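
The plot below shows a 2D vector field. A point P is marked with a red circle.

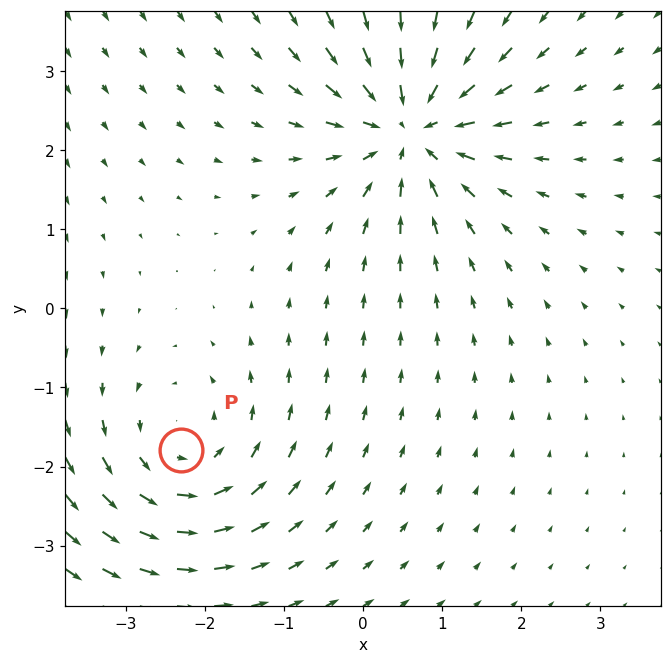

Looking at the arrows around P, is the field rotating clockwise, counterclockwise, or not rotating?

counterclockwise

Near P at (-2.3, -1.8) the arrows circulate counterclockwise. The curl (z-component) there is about +3; positive curl means counterclockwise rotation.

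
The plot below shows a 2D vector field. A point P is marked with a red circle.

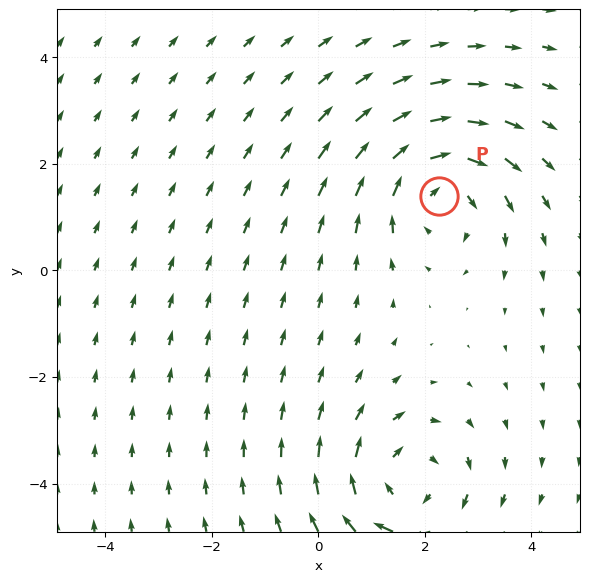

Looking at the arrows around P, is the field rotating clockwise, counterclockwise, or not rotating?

Near P at (2.3, 1.4) the arrows circulate clockwise. The curl (z-component) there is about -5; negative curl means clockwise rotation.

clockwise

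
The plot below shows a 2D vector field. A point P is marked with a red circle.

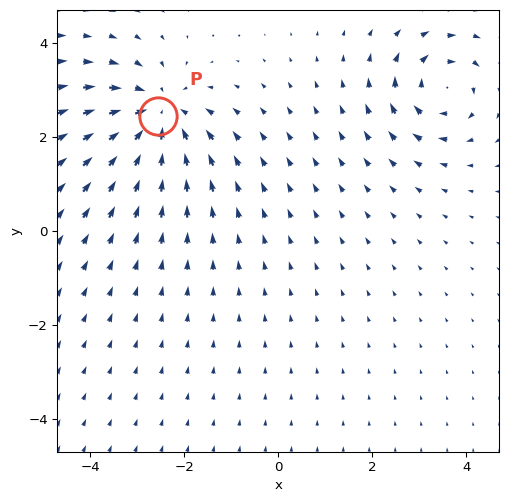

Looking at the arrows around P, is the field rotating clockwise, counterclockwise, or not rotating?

Near P at (-2.6, 2.4) the arrows show no circulation. The curl there is ≈0.

not rotating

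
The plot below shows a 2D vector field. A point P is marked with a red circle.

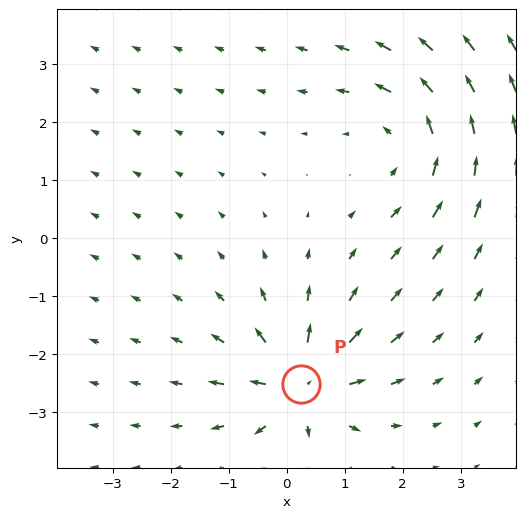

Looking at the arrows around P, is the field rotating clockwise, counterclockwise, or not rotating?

Near P at (0.3, -2.5) the arrows show no circulation. The curl there is ≈0.

not rotating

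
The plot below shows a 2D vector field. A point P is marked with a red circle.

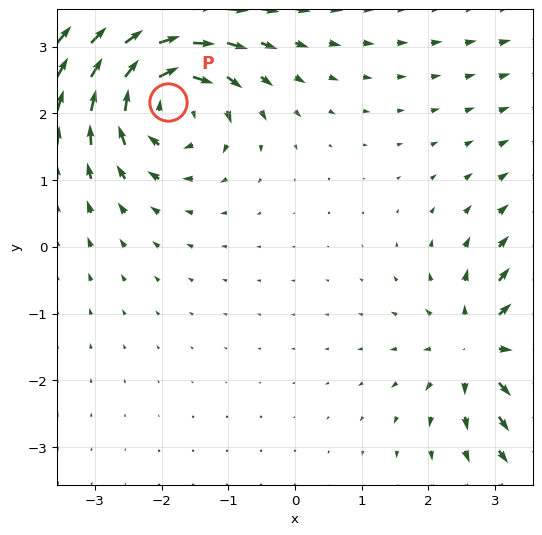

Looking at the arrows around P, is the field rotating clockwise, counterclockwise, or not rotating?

clockwise

Near P at (-1.9, 2.2) the arrows circulate clockwise. The curl (z-component) there is about -5; negative curl means clockwise rotation.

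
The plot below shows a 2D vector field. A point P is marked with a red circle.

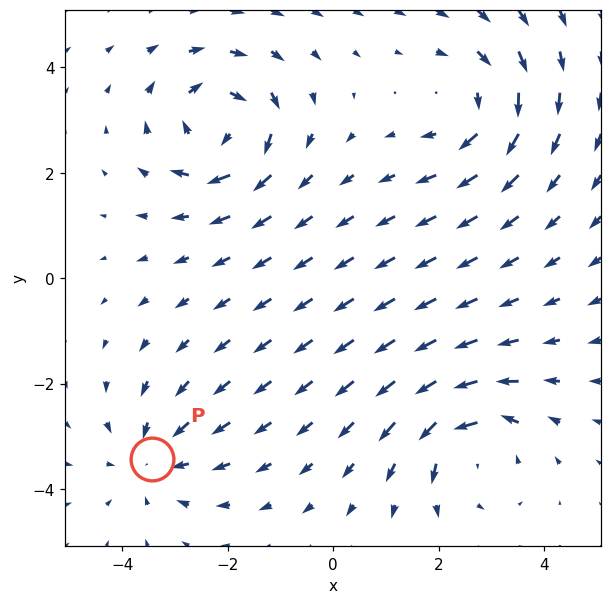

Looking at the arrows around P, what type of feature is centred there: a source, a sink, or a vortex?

At P (-3.4, -3.4) the arrows converge inward. Divergence about -3, curl ≈0 — negative divergence with near-zero curl is a sink.

sink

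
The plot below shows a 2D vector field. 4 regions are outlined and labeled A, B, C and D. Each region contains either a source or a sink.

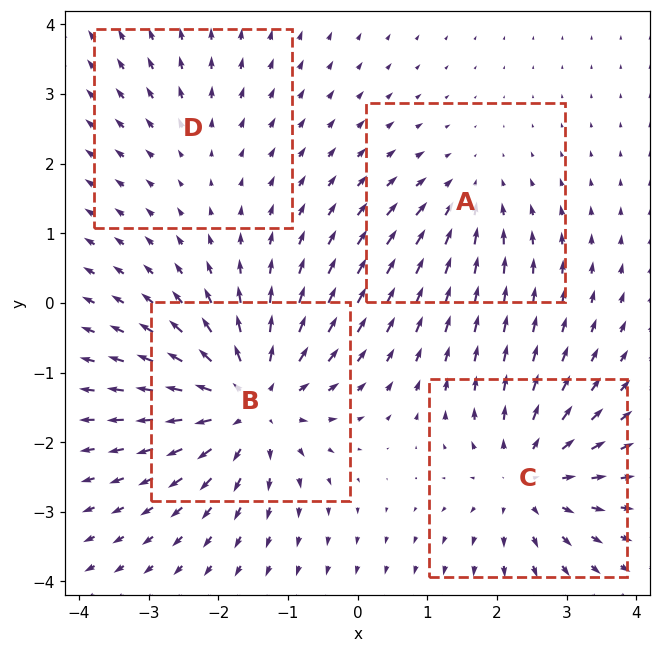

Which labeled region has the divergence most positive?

B

Divergence at each region's feature centre — A: about -3, B: about +7, C: about +5, D: about +2. Region B is most positive.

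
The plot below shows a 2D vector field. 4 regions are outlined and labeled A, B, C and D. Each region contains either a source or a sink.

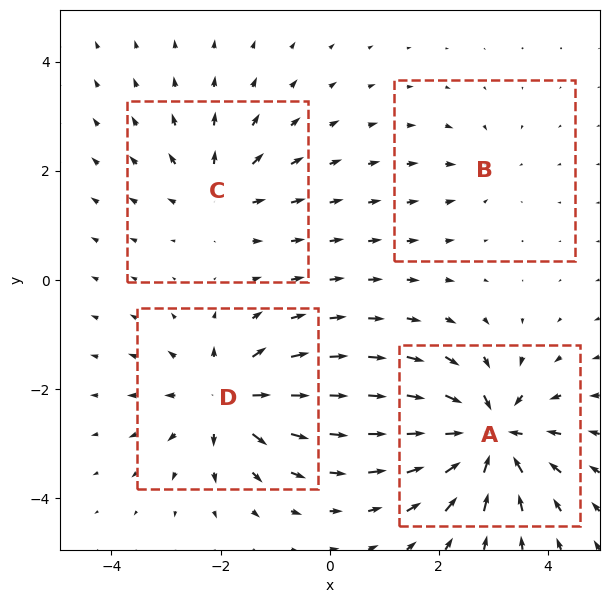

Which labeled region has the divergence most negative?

A

Divergence at each region's feature centre — A: about -8, B: about -2, C: about +4, D: about +6. Region A is most negative.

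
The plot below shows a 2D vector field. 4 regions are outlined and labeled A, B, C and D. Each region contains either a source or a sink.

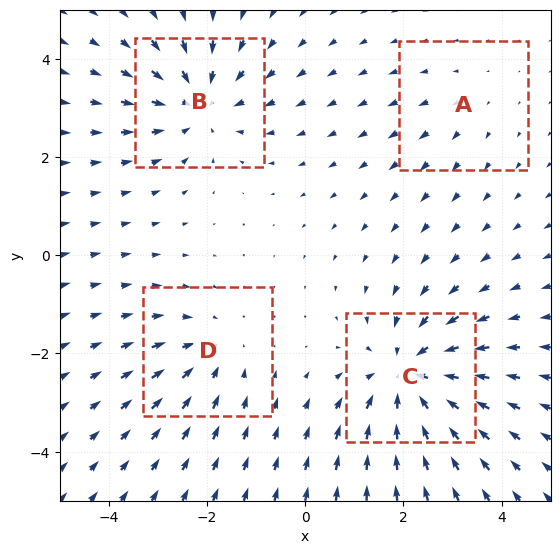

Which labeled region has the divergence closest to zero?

Divergence at each region's feature centre — A: about +2, B: about -4, C: about -6, D: about -3. Region A is closest to zero.

A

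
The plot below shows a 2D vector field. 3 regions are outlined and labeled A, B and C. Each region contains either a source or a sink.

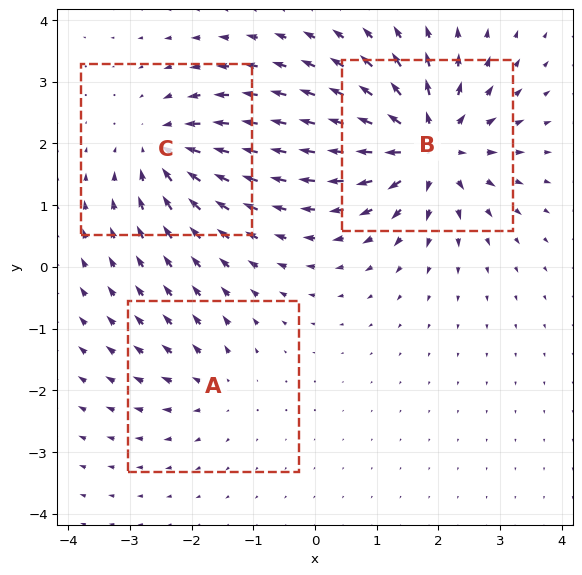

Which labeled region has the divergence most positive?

B

Divergence at each region's feature centre — A: about +2, B: about +6, C: about -4. Region B is most positive.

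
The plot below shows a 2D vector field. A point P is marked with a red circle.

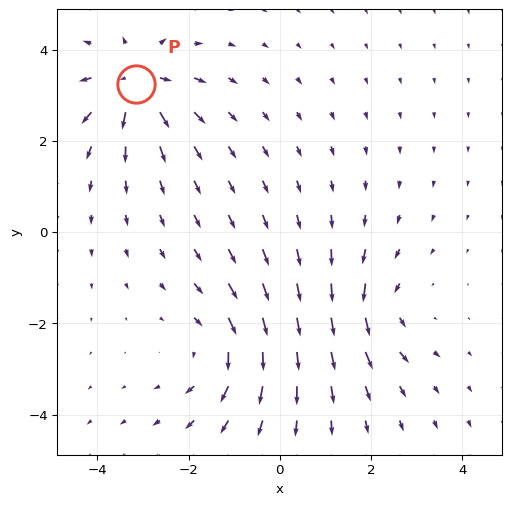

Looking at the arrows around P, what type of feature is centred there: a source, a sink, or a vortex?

At P (-3.1, 3.3) the arrows spread outward. Divergence about +6, curl ≈0 — positive divergence with near-zero curl is a source.

source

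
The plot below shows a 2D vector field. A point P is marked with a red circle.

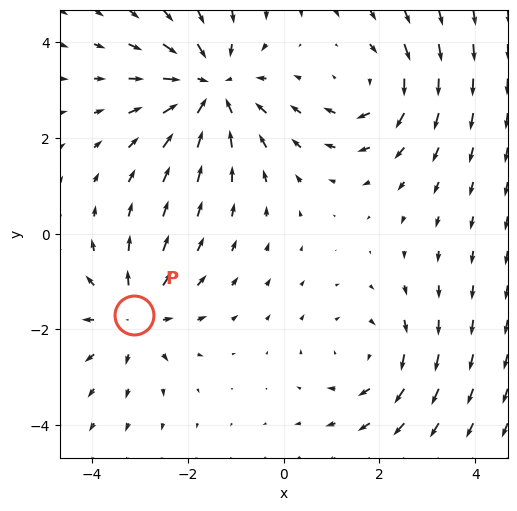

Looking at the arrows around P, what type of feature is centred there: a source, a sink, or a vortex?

source

At P (-3.1, -1.7) the arrows spread outward. Divergence about +4, curl ≈0 — positive divergence with near-zero curl is a source.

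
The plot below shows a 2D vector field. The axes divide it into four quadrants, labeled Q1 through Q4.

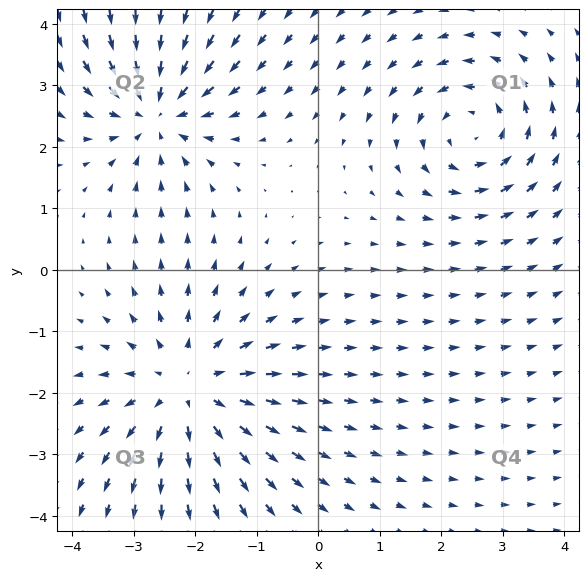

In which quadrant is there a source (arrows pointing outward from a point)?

Q3

The source sits at approximately (-2.1, -1.9), which lies in quadrant Q3. The divergence there is about +3, positive as expected for a source.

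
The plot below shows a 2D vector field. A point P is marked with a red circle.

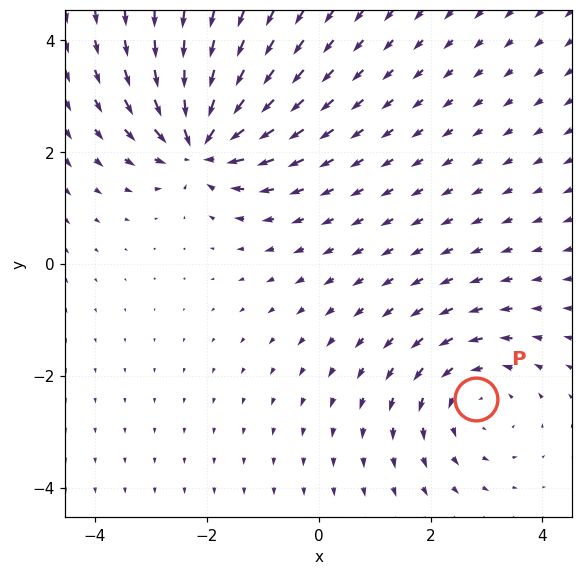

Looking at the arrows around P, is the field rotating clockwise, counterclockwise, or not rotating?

counterclockwise

Near P at (2.8, -2.4) the arrows circulate counterclockwise. The curl (z-component) there is about +3; positive curl means counterclockwise rotation.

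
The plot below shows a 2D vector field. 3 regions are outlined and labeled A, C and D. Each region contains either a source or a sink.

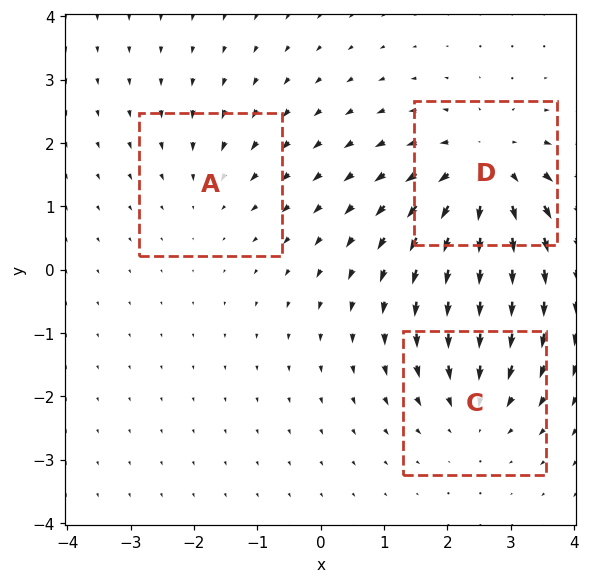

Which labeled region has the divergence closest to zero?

A

Divergence at each region's feature centre — A: about -2, C: about -3, D: about +4. Region A is closest to zero.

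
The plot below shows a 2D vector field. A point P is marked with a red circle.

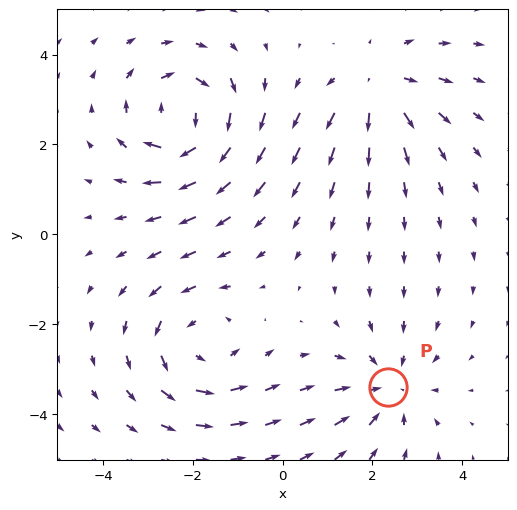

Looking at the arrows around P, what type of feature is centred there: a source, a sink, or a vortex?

sink

At P (2.3, -3.4) the arrows converge inward. Divergence about -3, curl ≈0 — negative divergence with near-zero curl is a sink.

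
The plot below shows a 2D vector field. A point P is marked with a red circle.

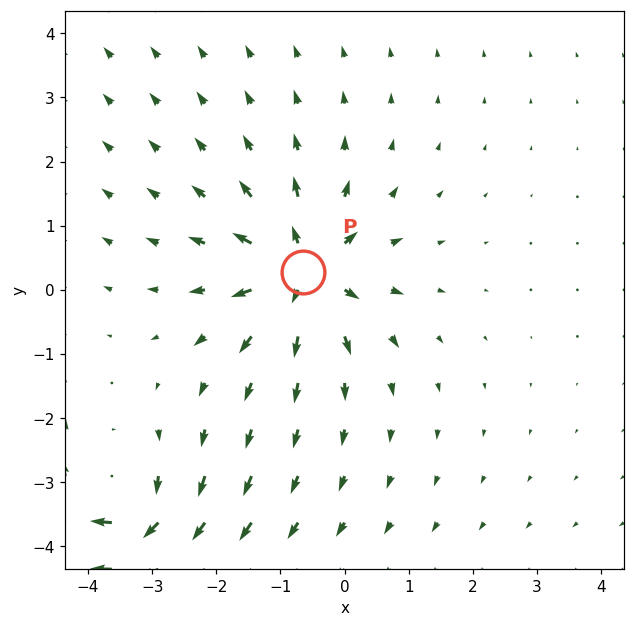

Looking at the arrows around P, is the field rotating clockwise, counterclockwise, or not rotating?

Near P at (-0.6, 0.3) the arrows show no circulation. The curl there is ≈0.

not rotating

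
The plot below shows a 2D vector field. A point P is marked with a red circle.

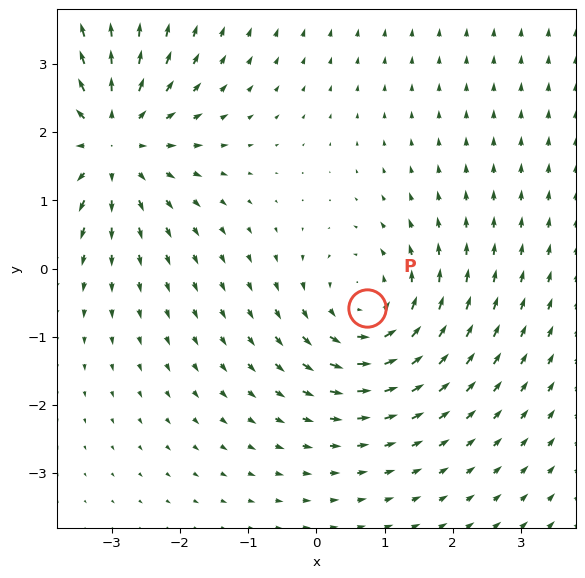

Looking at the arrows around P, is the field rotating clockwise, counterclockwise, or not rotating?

Near P at (0.7, -0.6) the arrows circulate counterclockwise. The curl (z-component) there is about +4; positive curl means counterclockwise rotation.

counterclockwise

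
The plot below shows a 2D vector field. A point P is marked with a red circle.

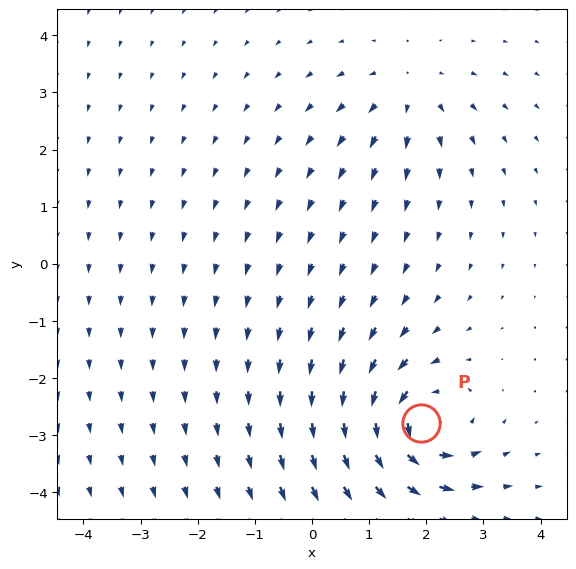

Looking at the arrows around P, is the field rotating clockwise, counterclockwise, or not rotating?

counterclockwise

Near P at (1.9, -2.8) the arrows circulate counterclockwise. The curl (z-component) there is about +7; positive curl means counterclockwise rotation.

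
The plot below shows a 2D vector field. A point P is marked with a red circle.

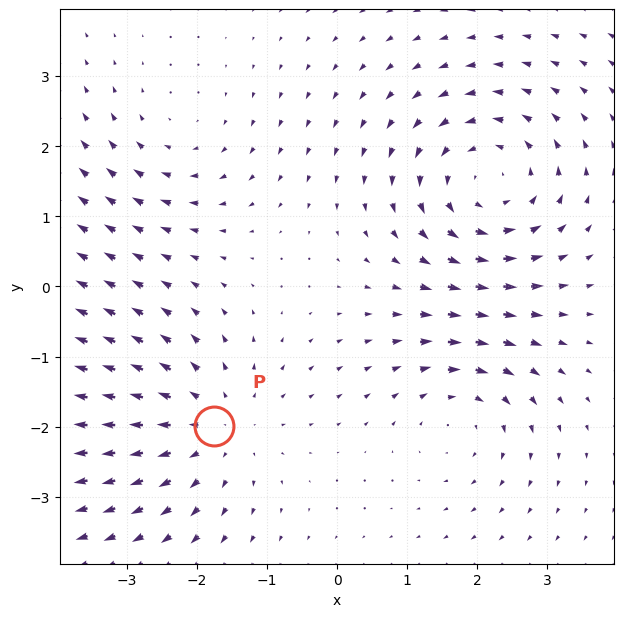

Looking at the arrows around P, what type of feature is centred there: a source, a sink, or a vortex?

source

At P (-1.8, -2.0) the arrows spread outward. Divergence about +3, curl ≈0 — positive divergence with near-zero curl is a source.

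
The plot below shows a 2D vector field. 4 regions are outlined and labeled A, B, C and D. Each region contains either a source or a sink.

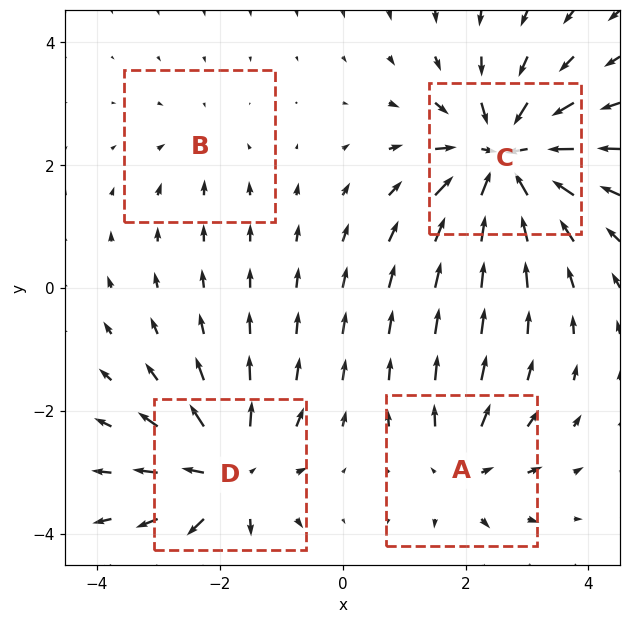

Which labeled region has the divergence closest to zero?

Divergence at each region's feature centre — A: about +4, B: about -2, C: about -8, D: about +6. Region B is closest to zero.

B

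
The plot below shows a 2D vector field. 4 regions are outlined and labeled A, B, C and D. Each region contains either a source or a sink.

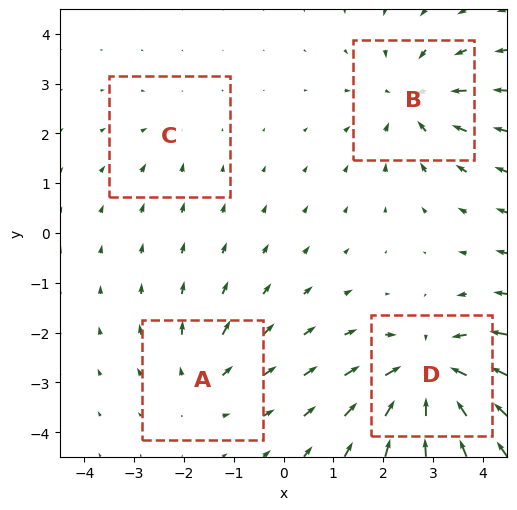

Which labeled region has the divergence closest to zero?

Divergence at each region's feature centre — A: about +3, B: about -5, C: about -2, D: about -8. Region C is closest to zero.

C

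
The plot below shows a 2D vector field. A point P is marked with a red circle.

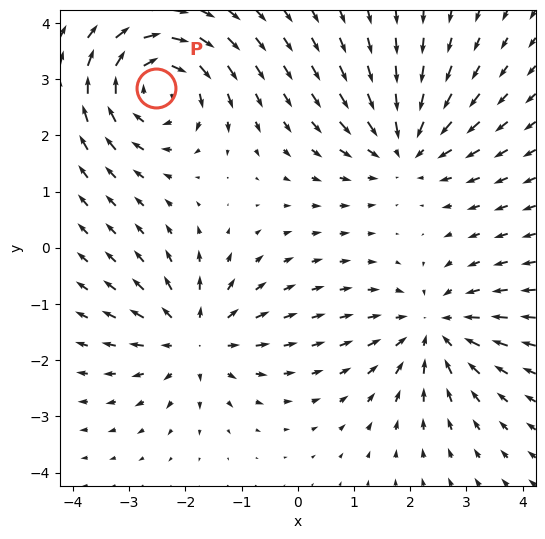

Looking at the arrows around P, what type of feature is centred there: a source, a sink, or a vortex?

At P (-2.5, 2.8) the arrows circulate clockwise. Divergence ≈0, curl about -5 — near-zero divergence with nonzero curl is a vortex.

vortex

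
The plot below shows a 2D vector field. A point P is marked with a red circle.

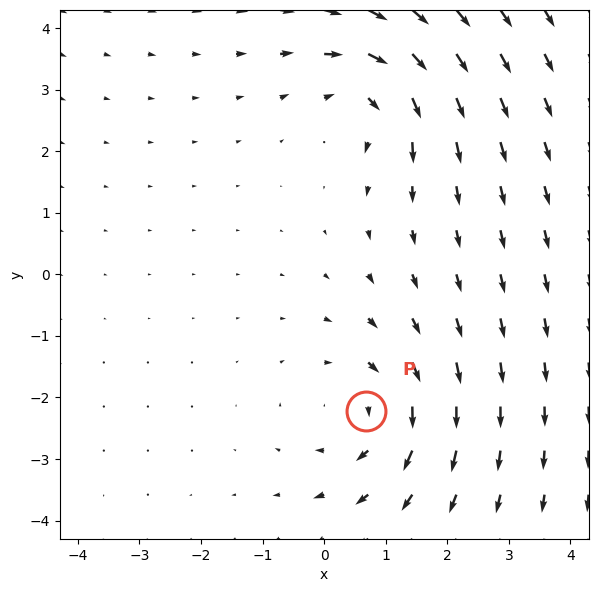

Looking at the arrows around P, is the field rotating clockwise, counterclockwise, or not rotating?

Near P at (0.7, -2.2) the arrows circulate clockwise. The curl (z-component) there is about -3; negative curl means clockwise rotation.

clockwise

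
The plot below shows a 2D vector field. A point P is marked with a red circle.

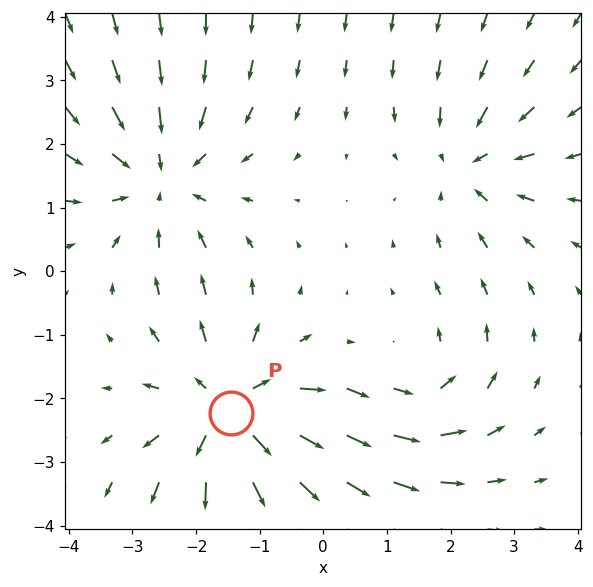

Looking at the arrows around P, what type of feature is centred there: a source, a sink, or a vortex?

At P (-1.4, -2.2) the arrows spread outward. Divergence about +5, curl ≈0 — positive divergence with near-zero curl is a source.

source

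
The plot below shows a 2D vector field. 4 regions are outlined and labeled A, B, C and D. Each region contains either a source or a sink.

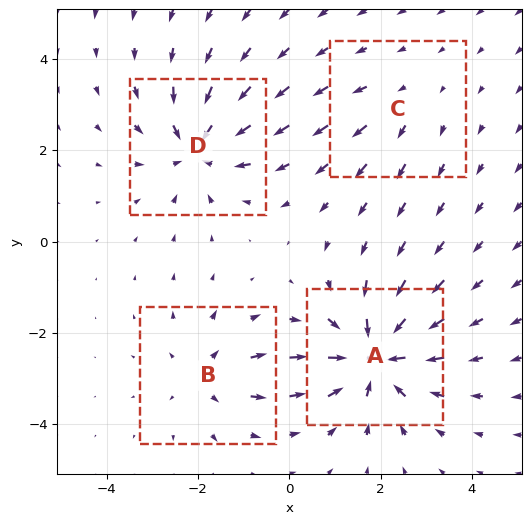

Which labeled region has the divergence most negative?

A

Divergence at each region's feature centre — A: about -7, B: about +4, C: about +2, D: about -6. Region A is most negative.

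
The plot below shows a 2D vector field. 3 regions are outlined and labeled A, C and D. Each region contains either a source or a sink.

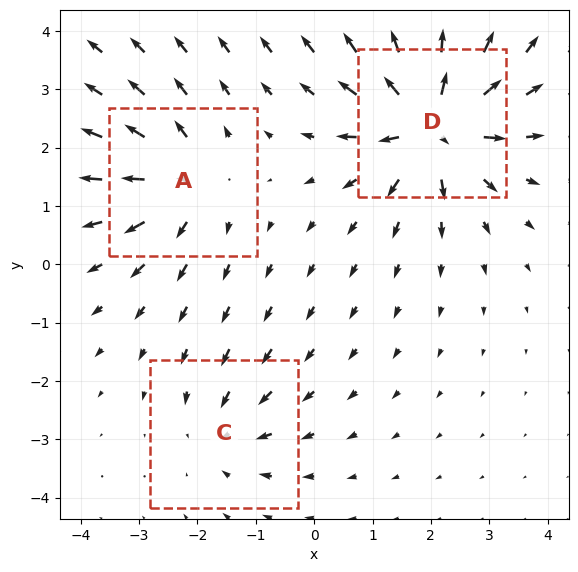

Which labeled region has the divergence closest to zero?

Divergence at each region's feature centre — A: about +4, C: about -3, D: about +6. Region C is closest to zero.

C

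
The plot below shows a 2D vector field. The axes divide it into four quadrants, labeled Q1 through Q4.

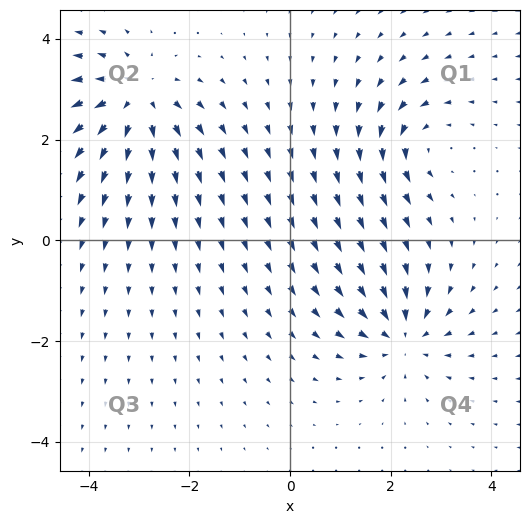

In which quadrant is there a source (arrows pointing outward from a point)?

The source sits at approximately (-3.1, 2.8), which lies in quadrant Q2. The divergence there is about +5, positive as expected for a source.

Q2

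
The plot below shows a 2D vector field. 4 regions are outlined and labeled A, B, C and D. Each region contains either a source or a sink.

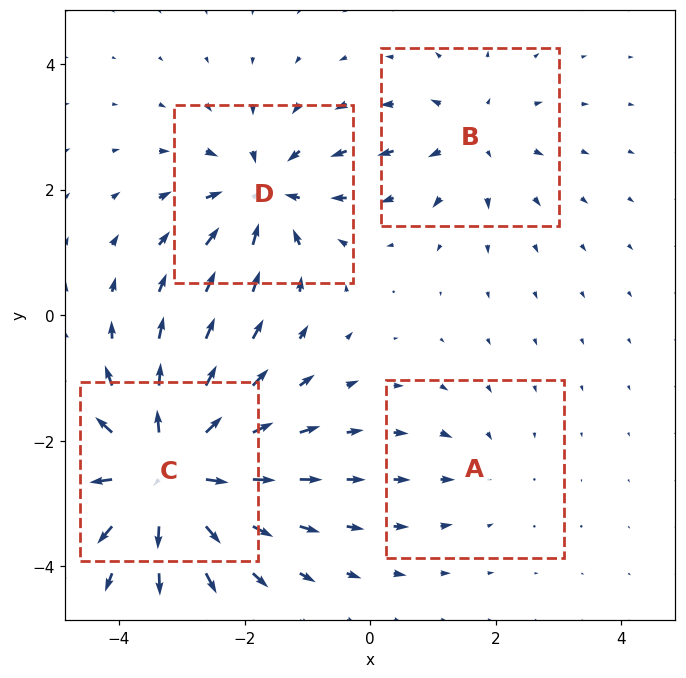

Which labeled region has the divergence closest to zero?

A

Divergence at each region's feature centre — A: about -2, B: about +3, C: about +8, D: about -5. Region A is closest to zero.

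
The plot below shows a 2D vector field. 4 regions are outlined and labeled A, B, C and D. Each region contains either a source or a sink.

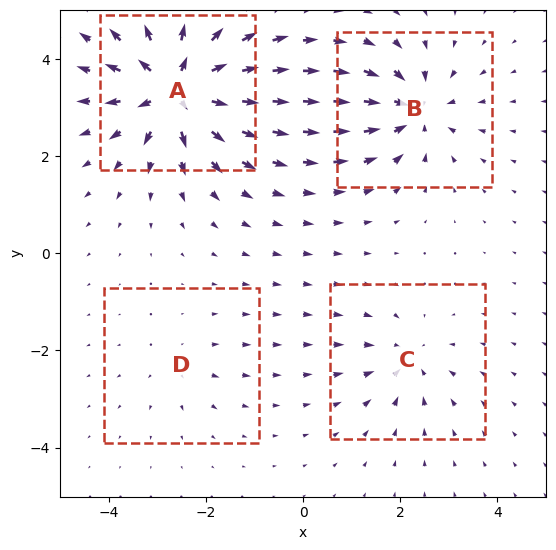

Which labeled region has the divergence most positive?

A

Divergence at each region's feature centre — A: about +8, B: about -5, C: about -4, D: about +2. Region A is most positive.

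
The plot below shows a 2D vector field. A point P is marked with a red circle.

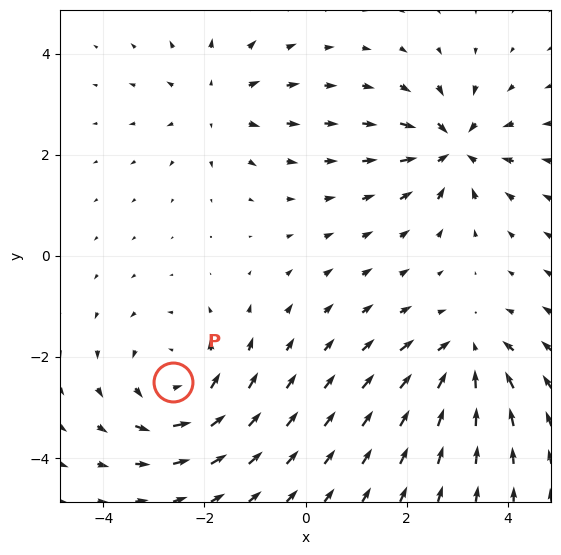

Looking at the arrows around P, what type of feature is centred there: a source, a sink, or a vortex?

At P (-2.6, -2.5) the arrows circulate counterclockwise. Divergence ≈0, curl about +4 — near-zero divergence with nonzero curl is a vortex.

vortex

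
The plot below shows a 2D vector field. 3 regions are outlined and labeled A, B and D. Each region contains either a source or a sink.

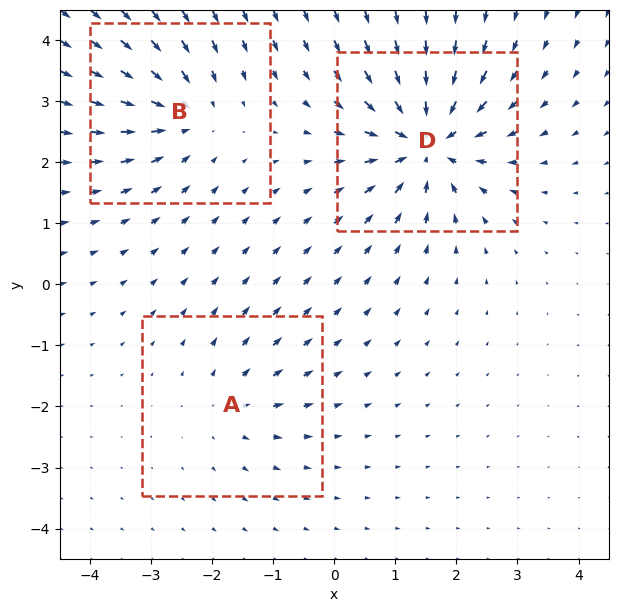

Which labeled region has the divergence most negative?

Divergence at each region's feature centre — A: about +2, B: about -4, D: about -6. Region D is most negative.

D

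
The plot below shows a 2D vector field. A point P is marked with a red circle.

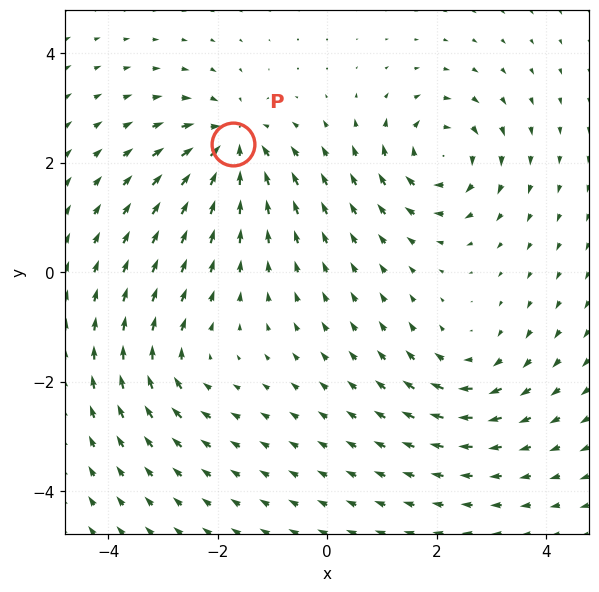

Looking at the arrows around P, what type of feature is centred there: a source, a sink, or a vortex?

At P (-1.7, 2.3) the arrows converge inward. Divergence about -6, curl ≈0 — negative divergence with near-zero curl is a sink.

sink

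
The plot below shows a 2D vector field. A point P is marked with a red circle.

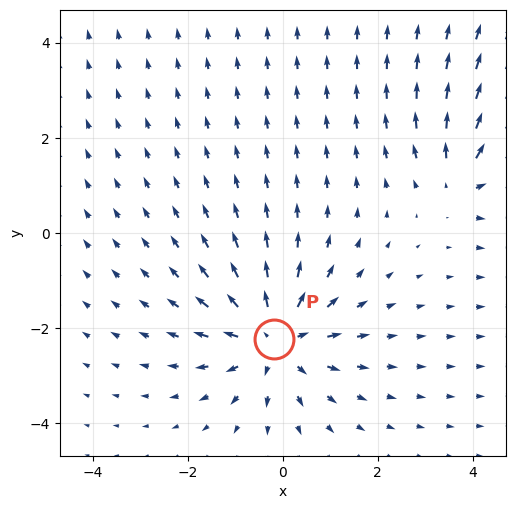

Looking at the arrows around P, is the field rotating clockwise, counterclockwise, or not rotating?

not rotating

Near P at (-0.2, -2.2) the arrows show no circulation. The curl there is ≈0.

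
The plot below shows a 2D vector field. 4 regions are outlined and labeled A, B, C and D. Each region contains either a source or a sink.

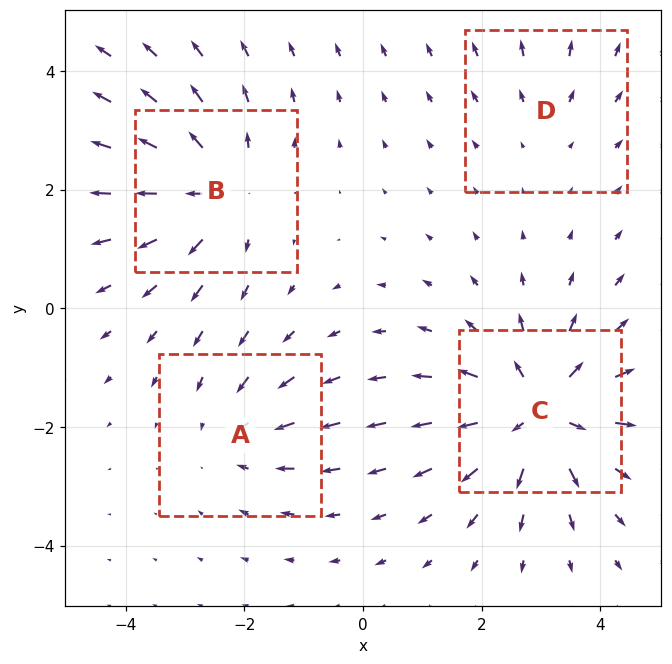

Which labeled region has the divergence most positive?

C

Divergence at each region's feature centre — A: about -3, B: about +5, C: about +7, D: about +2. Region C is most positive.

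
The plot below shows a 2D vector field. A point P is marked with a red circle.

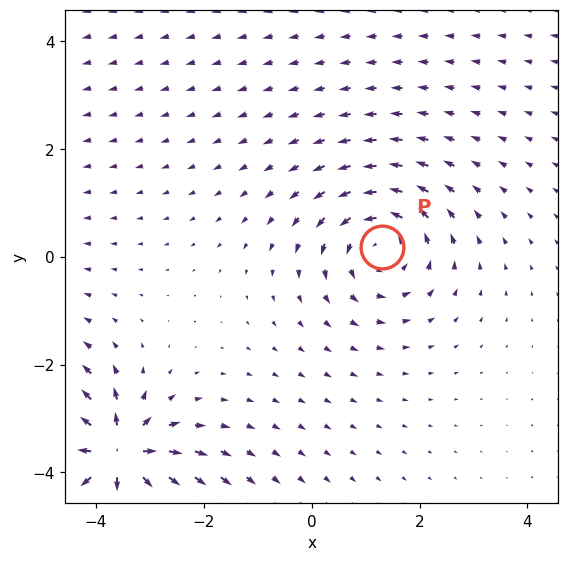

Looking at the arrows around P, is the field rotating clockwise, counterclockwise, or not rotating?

counterclockwise

Near P at (1.3, 0.2) the arrows circulate counterclockwise. The curl (z-component) there is about +3; positive curl means counterclockwise rotation.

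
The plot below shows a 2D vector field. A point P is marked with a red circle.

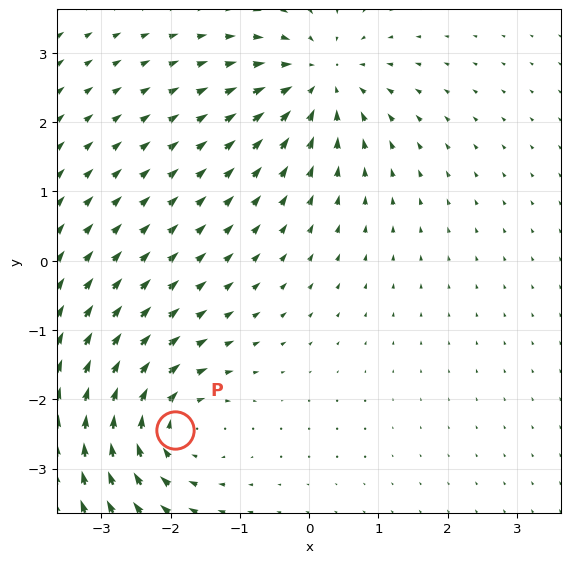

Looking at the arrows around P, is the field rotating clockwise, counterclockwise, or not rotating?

Near P at (-1.9, -2.4) the arrows circulate clockwise. The curl (z-component) there is about -5; negative curl means clockwise rotation.

clockwise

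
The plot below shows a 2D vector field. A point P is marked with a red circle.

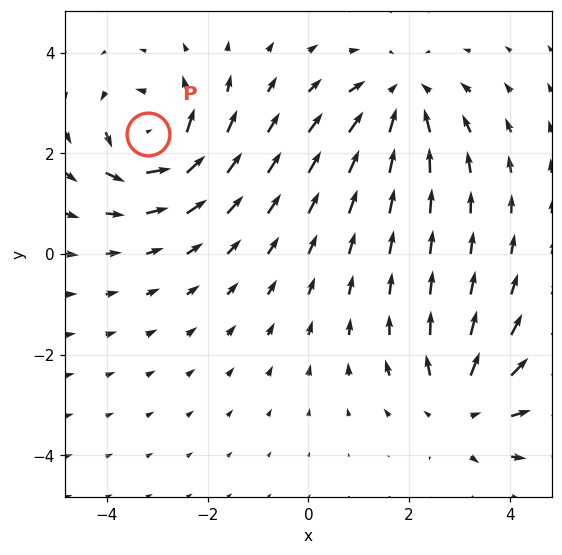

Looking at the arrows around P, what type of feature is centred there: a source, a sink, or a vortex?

vortex

At P (-3.2, 2.4) the arrows circulate counterclockwise. Divergence ≈0, curl about +6 — near-zero divergence with nonzero curl is a vortex.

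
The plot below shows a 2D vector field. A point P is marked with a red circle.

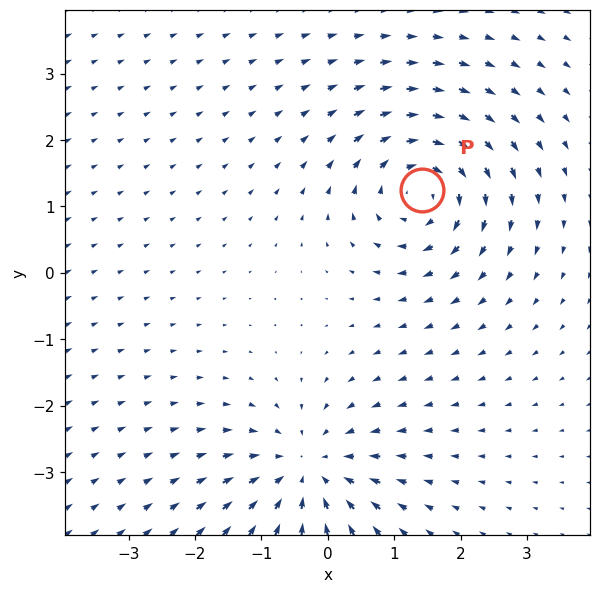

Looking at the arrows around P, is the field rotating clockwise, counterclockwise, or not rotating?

clockwise

Near P at (1.4, 1.2) the arrows circulate clockwise. The curl (z-component) there is about -3; negative curl means clockwise rotation.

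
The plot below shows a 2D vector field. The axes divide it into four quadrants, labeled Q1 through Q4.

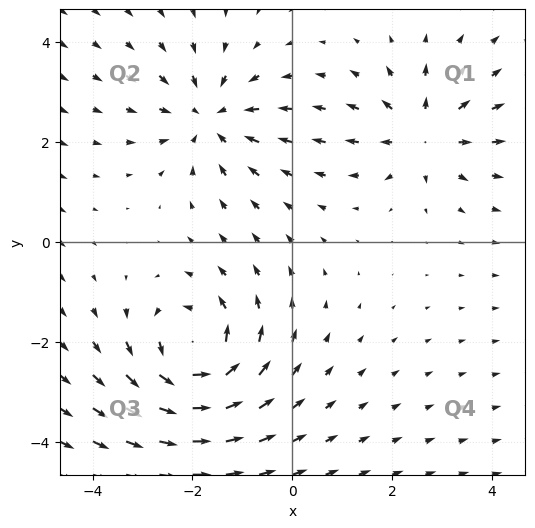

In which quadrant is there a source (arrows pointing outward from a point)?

The source sits at approximately (2.6, 2.2), which lies in quadrant Q1. The divergence there is about +3, positive as expected for a source.

Q1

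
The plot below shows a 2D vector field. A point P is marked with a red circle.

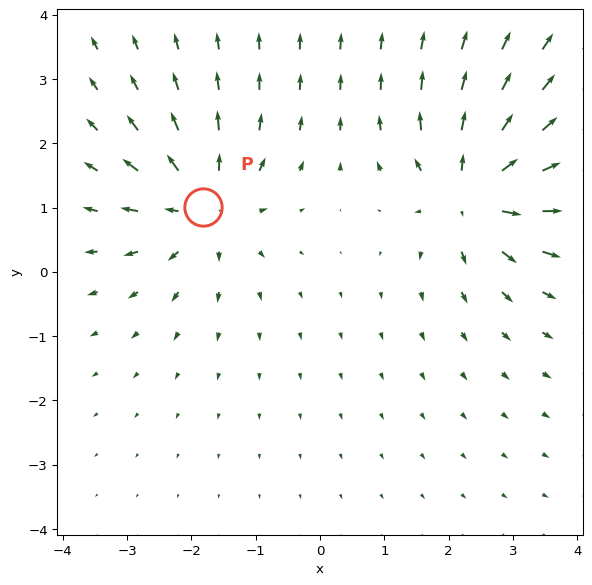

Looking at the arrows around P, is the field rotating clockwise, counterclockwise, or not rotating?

not rotating

Near P at (-1.8, 1.0) the arrows show no circulation. The curl there is ≈0.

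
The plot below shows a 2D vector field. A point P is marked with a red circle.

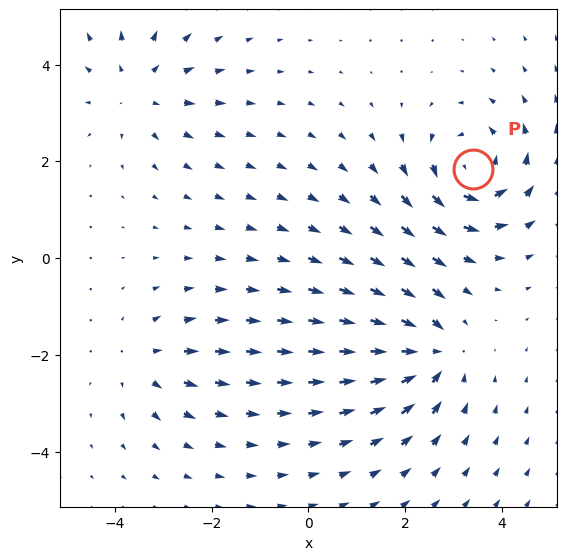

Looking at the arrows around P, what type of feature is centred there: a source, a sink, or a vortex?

vortex

At P (3.4, 1.8) the arrows circulate counterclockwise. Divergence ≈0, curl about +5 — near-zero divergence with nonzero curl is a vortex.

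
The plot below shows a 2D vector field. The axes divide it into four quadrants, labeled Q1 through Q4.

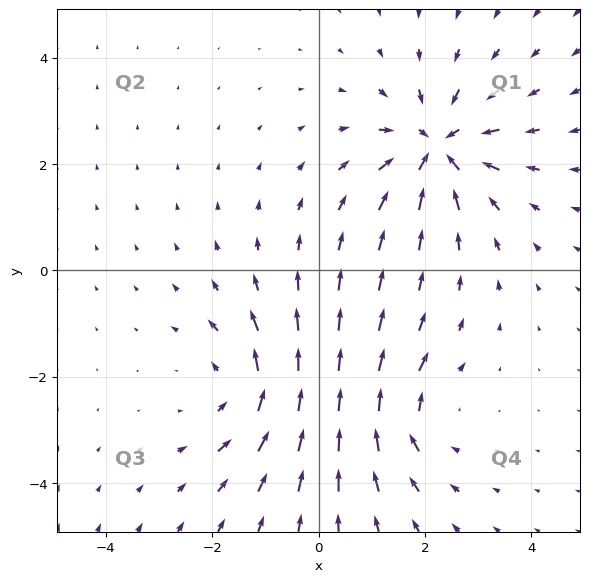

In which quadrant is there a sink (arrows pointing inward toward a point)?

Q1

The sink sits at approximately (2.2, 2.3), which lies in quadrant Q1. The divergence there is about -6, negative as expected for a sink.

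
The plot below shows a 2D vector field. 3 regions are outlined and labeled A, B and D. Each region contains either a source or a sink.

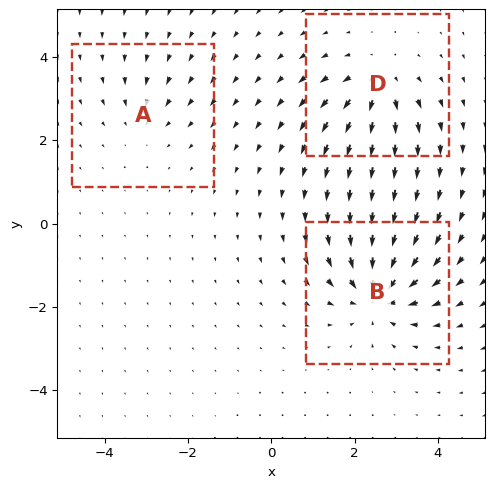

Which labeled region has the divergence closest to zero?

Divergence at each region's feature centre — A: about -2, B: about -5, D: about +4. Region A is closest to zero.

A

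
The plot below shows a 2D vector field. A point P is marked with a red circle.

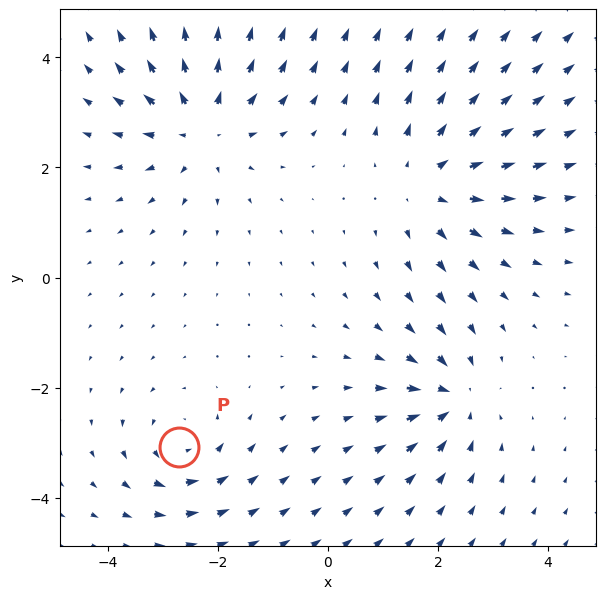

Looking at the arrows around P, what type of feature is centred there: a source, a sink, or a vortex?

vortex

At P (-2.7, -3.1) the arrows circulate counterclockwise. Divergence ≈0, curl about +4 — near-zero divergence with nonzero curl is a vortex.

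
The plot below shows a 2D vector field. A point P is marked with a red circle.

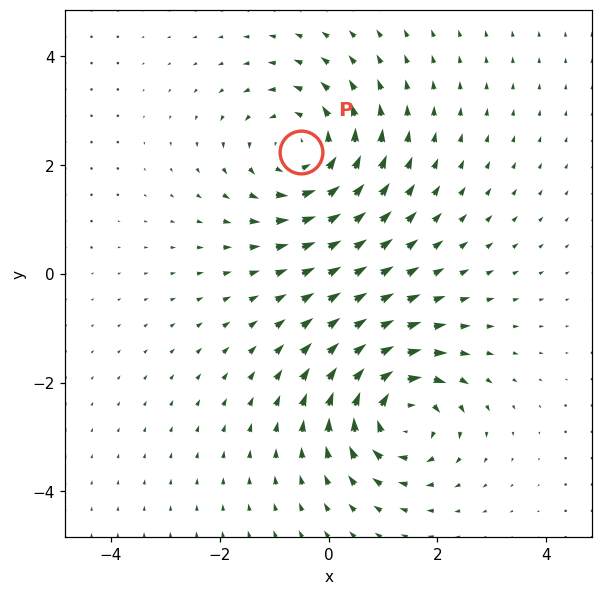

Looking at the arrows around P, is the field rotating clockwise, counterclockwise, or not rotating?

counterclockwise

Near P at (-0.5, 2.2) the arrows circulate counterclockwise. The curl (z-component) there is about +3; positive curl means counterclockwise rotation.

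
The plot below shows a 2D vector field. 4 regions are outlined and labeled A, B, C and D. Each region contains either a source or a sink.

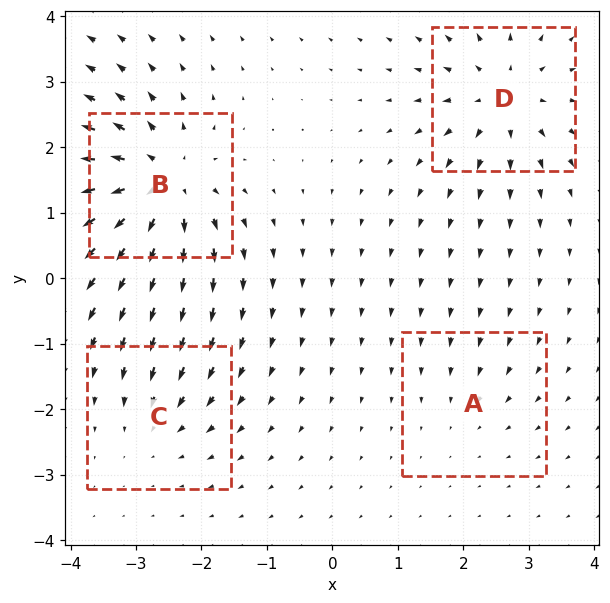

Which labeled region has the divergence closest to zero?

A

Divergence at each region's feature centre — A: about -2, B: about +8, C: about -4, D: about +6. Region A is closest to zero.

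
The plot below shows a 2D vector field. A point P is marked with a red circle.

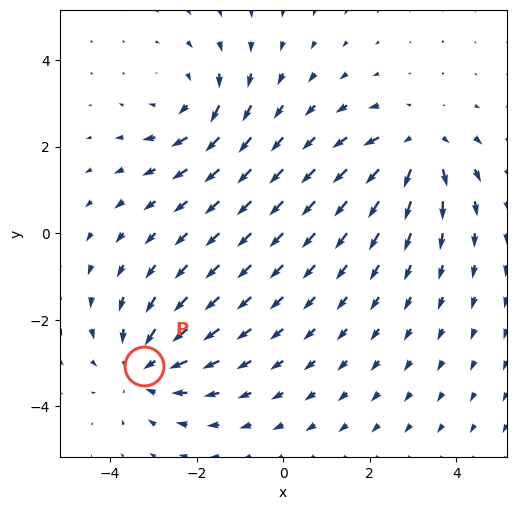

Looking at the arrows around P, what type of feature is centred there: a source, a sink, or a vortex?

sink

At P (-3.2, -3.1) the arrows converge inward. Divergence about -3, curl ≈0 — negative divergence with near-zero curl is a sink.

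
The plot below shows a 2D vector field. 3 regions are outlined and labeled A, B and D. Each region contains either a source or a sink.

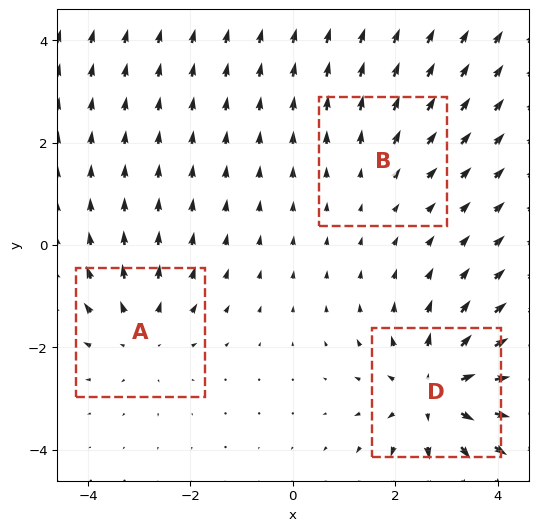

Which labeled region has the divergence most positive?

D

Divergence at each region's feature centre — A: about +3, B: about +2, D: about +5. Region D is most positive.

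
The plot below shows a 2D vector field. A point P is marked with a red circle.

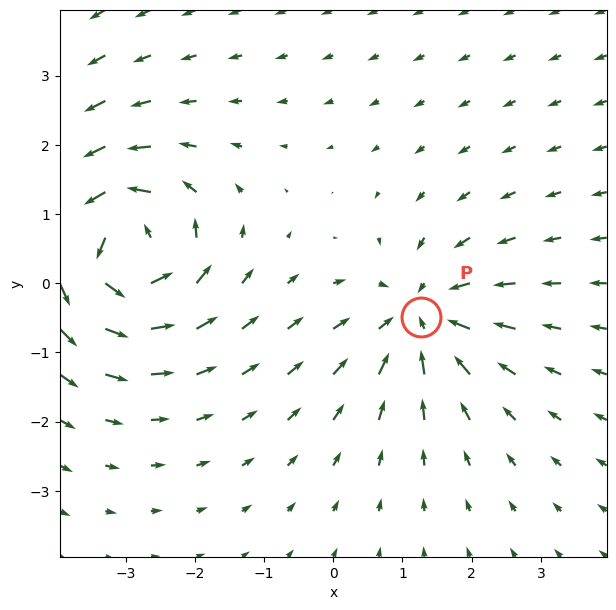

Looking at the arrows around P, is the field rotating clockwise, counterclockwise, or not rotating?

Near P at (1.3, -0.5) the arrows show no circulation. The curl there is ≈0.

not rotating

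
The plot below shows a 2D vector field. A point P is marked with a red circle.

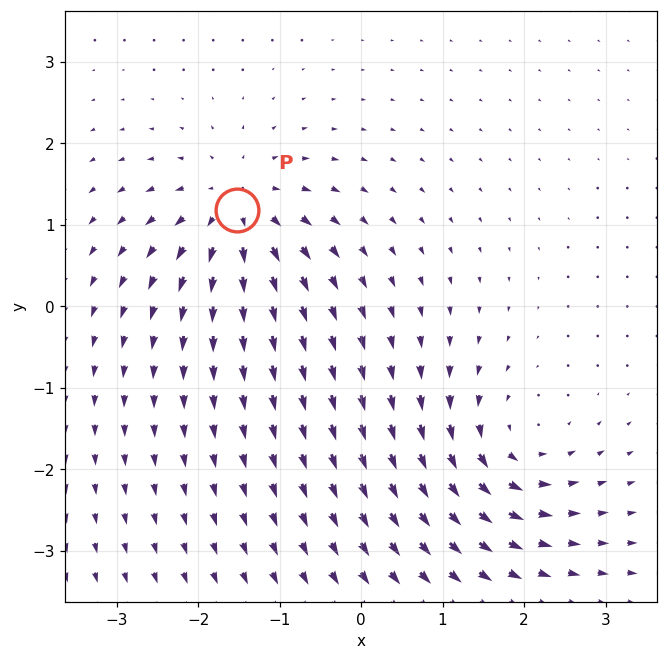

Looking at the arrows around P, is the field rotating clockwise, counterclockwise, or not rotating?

Near P at (-1.5, 1.2) the arrows show no circulation. The curl there is ≈0.

not rotating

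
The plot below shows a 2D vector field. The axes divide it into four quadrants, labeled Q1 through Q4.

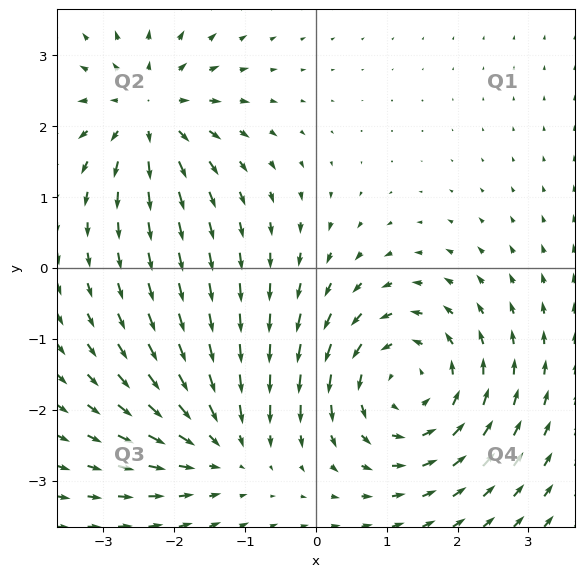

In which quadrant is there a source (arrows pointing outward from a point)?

Q2

The source sits at approximately (-2.4, 2.2), which lies in quadrant Q2. The divergence there is about +4, positive as expected for a source.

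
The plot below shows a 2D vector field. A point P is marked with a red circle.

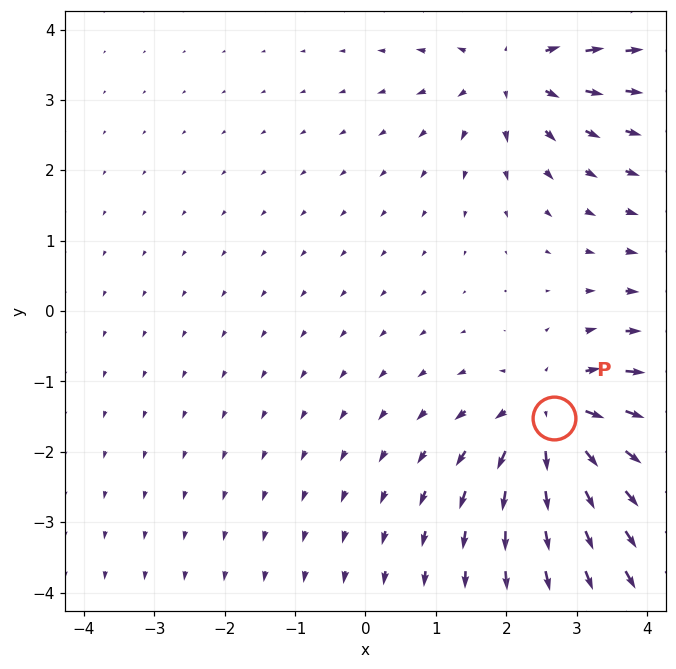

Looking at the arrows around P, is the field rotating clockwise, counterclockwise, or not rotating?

not rotating

Near P at (2.7, -1.5) the arrows show no circulation. The curl there is ≈0.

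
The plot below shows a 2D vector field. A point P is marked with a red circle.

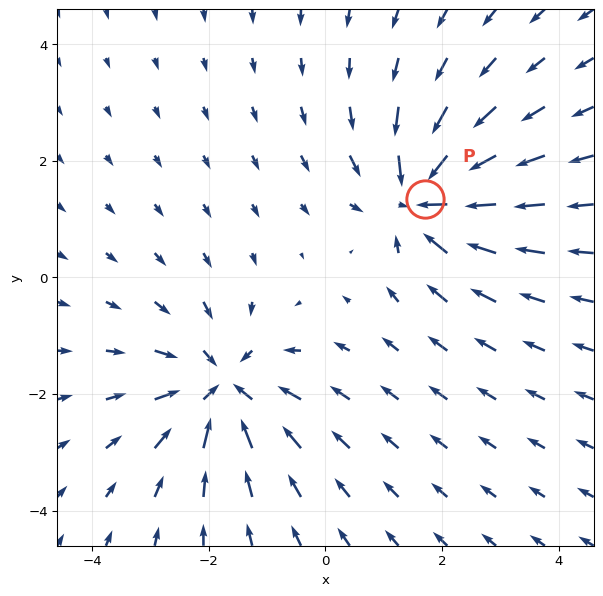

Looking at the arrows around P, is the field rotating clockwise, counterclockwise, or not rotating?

Near P at (1.7, 1.3) the arrows show no circulation. The curl there is ≈0.

not rotating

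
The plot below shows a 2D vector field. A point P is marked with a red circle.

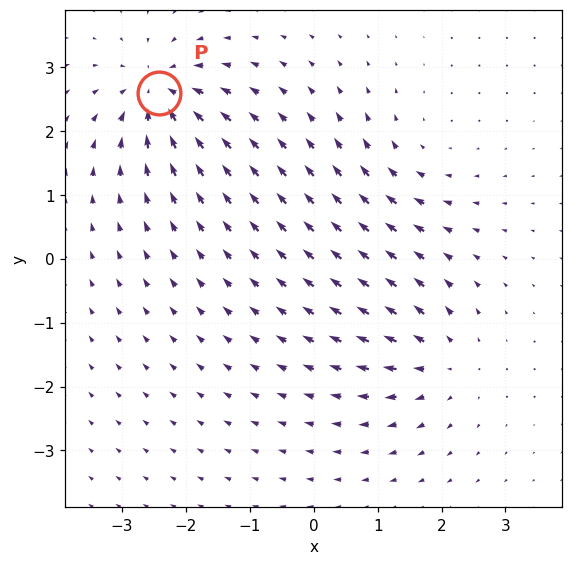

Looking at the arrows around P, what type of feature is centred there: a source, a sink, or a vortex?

sink

At P (-2.4, 2.6) the arrows converge inward. Divergence about -7, curl ≈0 — negative divergence with near-zero curl is a sink.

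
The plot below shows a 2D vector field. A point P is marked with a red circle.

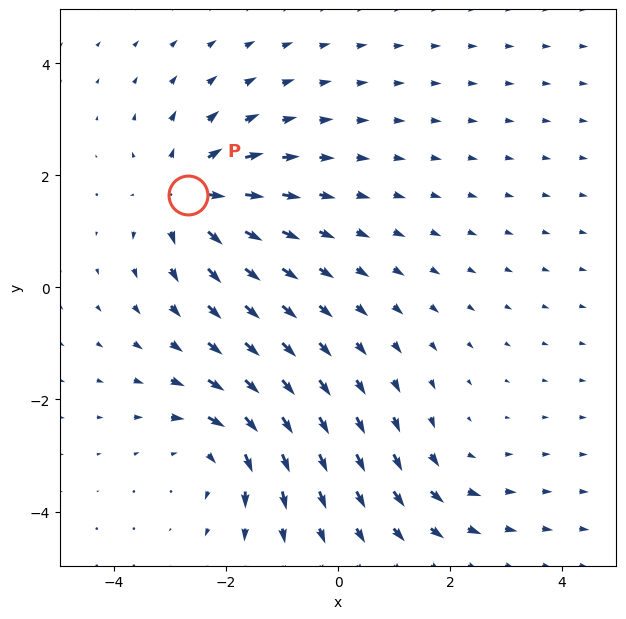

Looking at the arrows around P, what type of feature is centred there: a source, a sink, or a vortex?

At P (-2.7, 1.6) the arrows spread outward. Divergence about +5, curl ≈0 — positive divergence with near-zero curl is a source.

source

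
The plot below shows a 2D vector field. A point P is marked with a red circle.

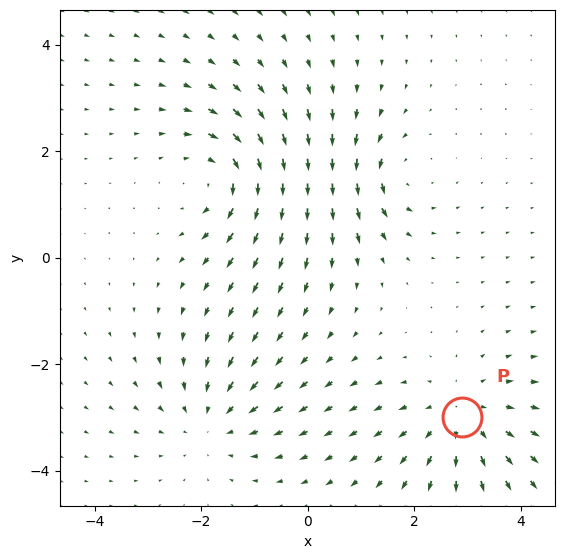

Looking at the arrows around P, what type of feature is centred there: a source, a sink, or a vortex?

source

At P (2.9, -3.0) the arrows spread outward. Divergence about +4, curl ≈0 — positive divergence with near-zero curl is a source.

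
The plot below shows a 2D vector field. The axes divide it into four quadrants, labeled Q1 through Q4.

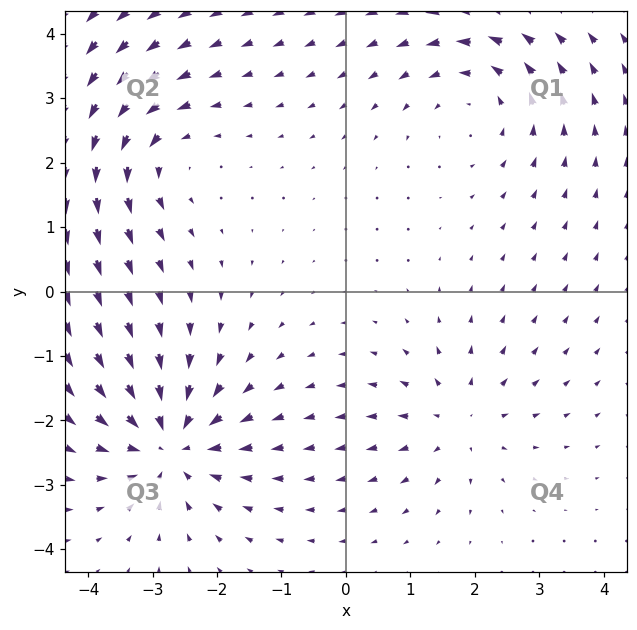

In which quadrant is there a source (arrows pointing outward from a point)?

Q4

The source sits at approximately (1.7, -2.0), which lies in quadrant Q4. The divergence there is about +3, positive as expected for a source.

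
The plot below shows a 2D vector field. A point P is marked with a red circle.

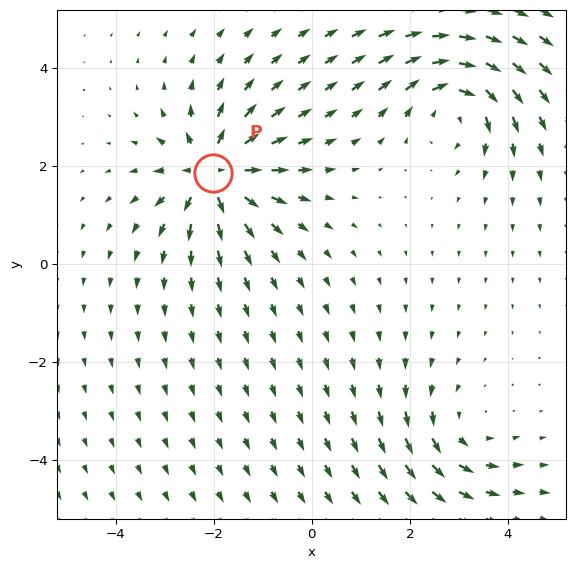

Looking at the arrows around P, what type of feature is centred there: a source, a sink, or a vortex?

source

At P (-2.0, 1.9) the arrows spread outward. Divergence about +6, curl ≈0 — positive divergence with near-zero curl is a source.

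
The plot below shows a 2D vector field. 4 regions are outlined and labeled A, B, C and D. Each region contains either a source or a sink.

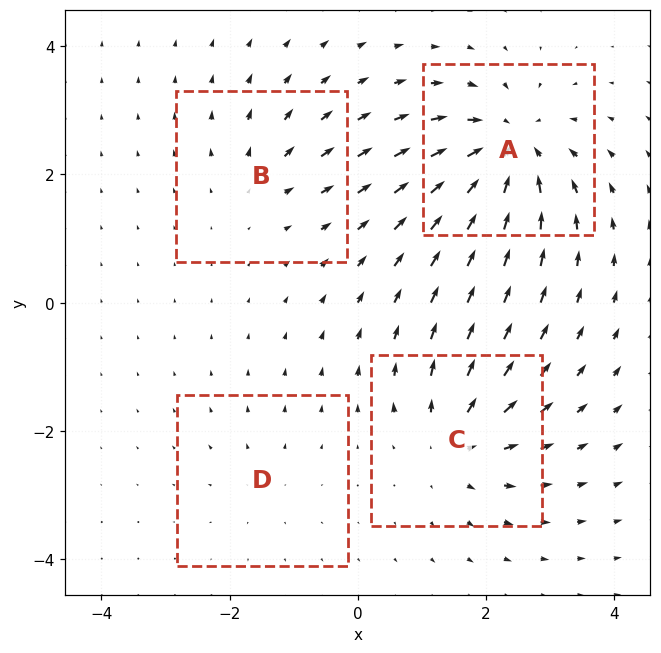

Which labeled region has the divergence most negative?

Divergence at each region's feature centre — A: about -8, B: about +3, C: about +6, D: about +2. Region A is most negative.

A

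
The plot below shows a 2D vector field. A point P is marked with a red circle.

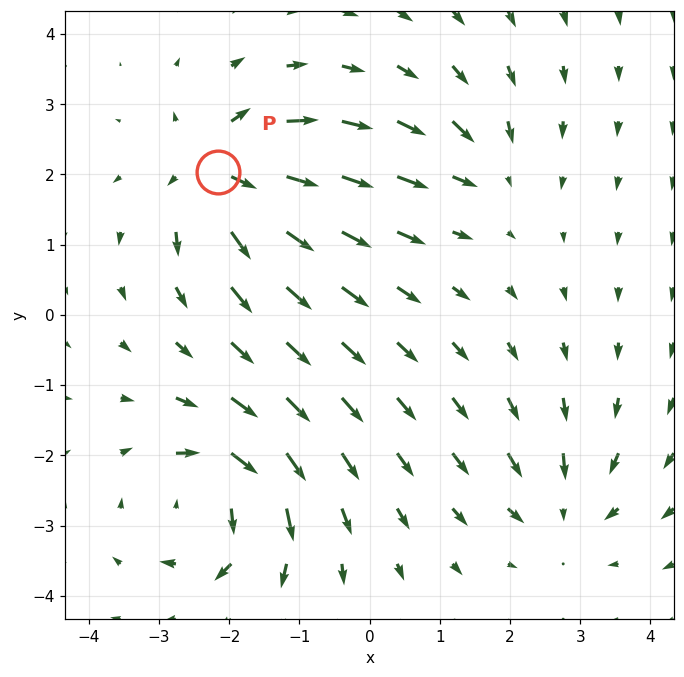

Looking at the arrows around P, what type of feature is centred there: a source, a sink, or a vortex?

At P (-2.2, 2.0) the arrows spread outward. Divergence about +7, curl ≈0 — positive divergence with near-zero curl is a source.

source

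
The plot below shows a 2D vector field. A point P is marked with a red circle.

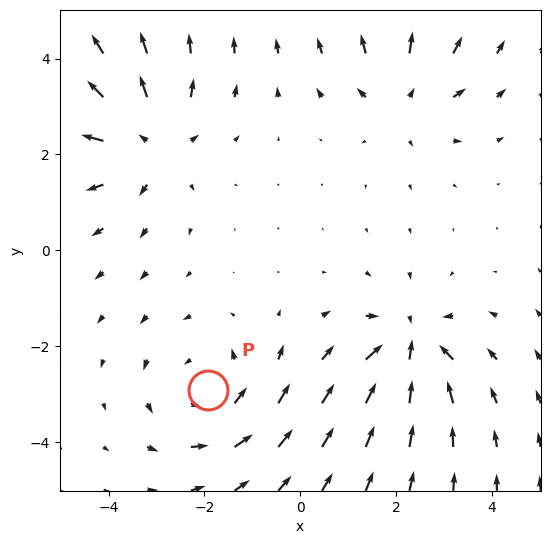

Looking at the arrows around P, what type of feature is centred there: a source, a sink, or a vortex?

At P (-1.9, -2.9) the arrows circulate counterclockwise. Divergence ≈0, curl about +3 — near-zero divergence with nonzero curl is a vortex.

vortex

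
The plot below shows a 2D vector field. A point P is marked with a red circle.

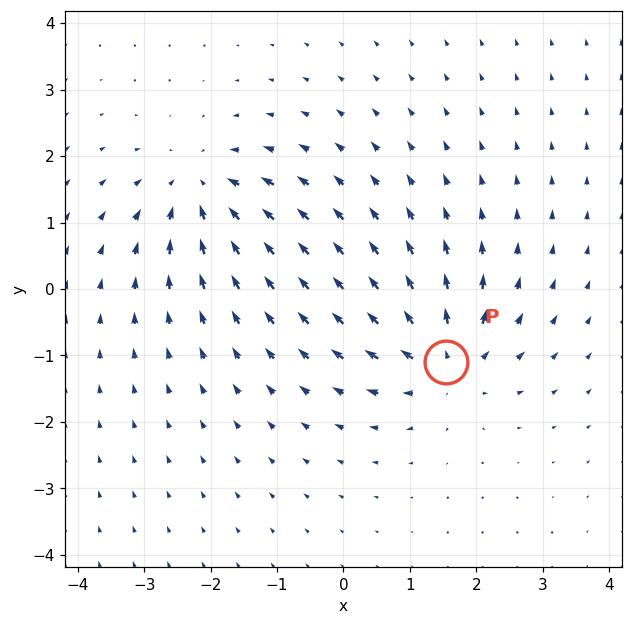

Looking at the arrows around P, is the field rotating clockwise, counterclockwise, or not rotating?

Near P at (1.5, -1.1) the arrows show no circulation. The curl there is ≈0.

not rotating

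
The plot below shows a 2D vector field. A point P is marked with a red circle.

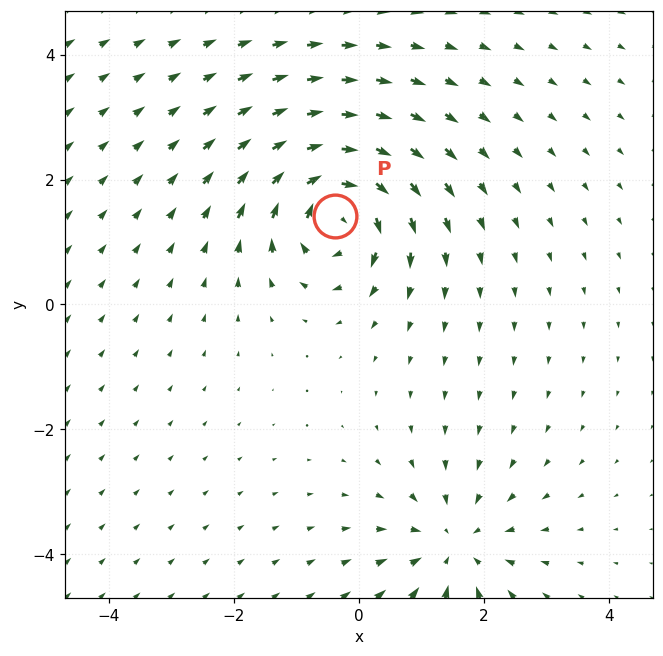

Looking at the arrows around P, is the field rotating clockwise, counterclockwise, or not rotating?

Near P at (-0.4, 1.4) the arrows circulate clockwise. The curl (z-component) there is about -5; negative curl means clockwise rotation.

clockwise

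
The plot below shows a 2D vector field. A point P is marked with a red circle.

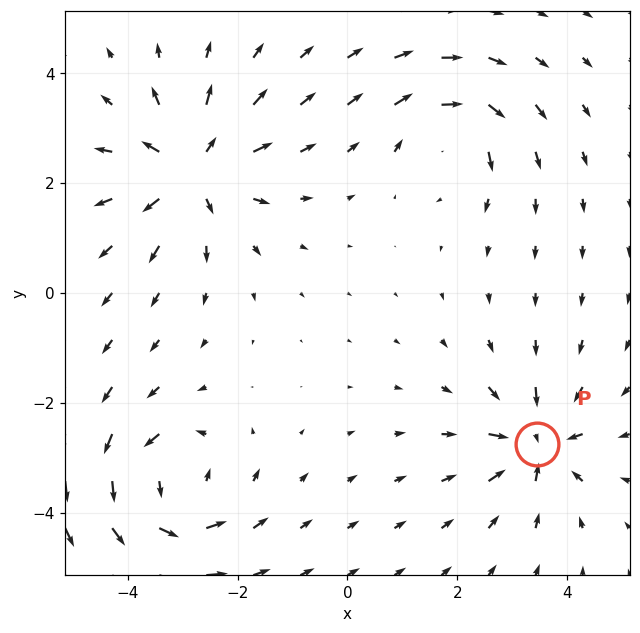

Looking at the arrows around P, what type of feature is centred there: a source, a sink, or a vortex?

At P (3.4, -2.7) the arrows converge inward. Divergence about -5, curl ≈0 — negative divergence with near-zero curl is a sink.

sink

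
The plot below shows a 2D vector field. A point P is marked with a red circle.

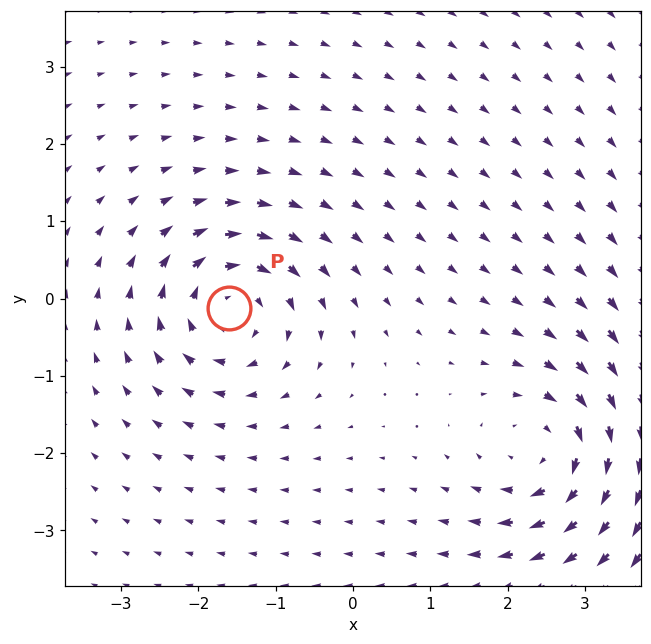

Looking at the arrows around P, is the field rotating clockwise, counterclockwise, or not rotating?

Near P at (-1.6, -0.1) the arrows circulate clockwise. The curl (z-component) there is about -6; negative curl means clockwise rotation.

clockwise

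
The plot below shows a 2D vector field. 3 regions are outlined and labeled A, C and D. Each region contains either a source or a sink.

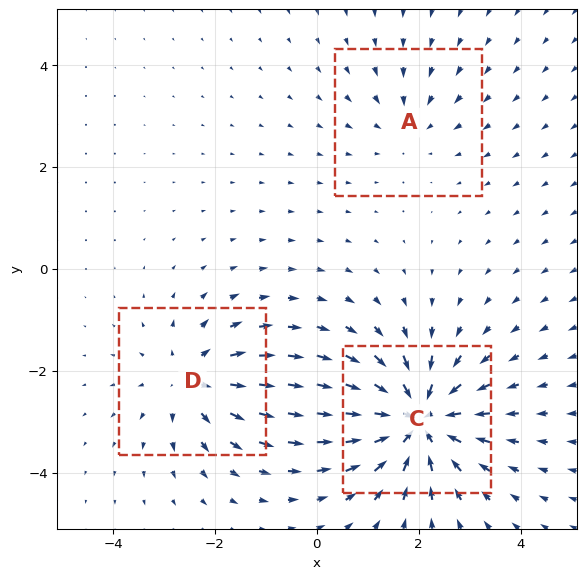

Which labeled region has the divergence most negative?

C

Divergence at each region's feature centre — A: about -2, C: about -6, D: about +3. Region C is most negative.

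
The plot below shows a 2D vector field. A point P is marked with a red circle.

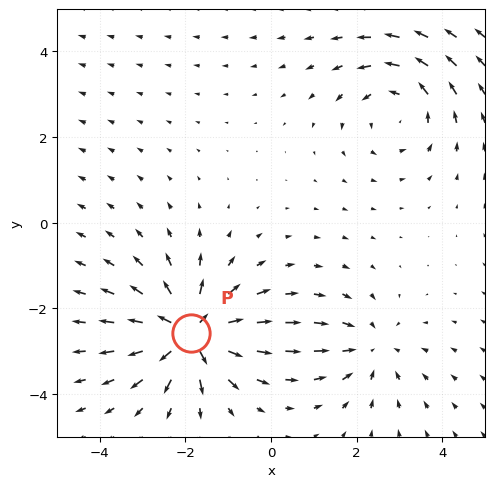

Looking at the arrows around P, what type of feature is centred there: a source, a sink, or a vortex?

At P (-1.9, -2.6) the arrows spread outward. Divergence about +6, curl ≈0 — positive divergence with near-zero curl is a source.

source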